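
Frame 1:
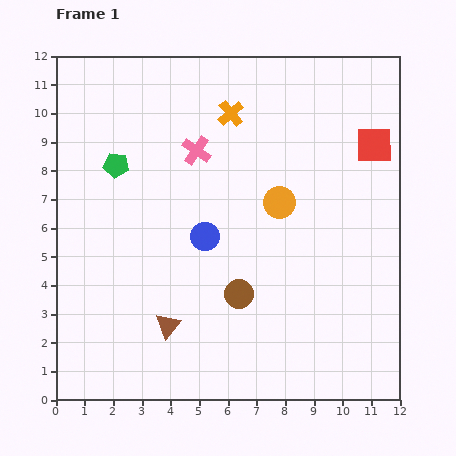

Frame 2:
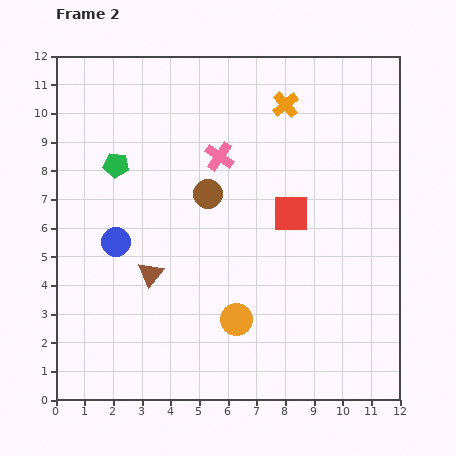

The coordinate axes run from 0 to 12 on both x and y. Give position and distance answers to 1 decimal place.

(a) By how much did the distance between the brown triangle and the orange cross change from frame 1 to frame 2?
-0.2

Distance in frame 1: 7.7. Distance in frame 2: 7.5.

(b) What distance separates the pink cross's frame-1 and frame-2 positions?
0.8

The pink cross moved from (4.9, 8.7) to (5.7, 8.5), a distance of √(0.8² + 0.2²) ≈ 0.8.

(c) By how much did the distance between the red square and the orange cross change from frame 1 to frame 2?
-1.3

Distance in frame 1: 5.1. Distance in frame 2: 3.8.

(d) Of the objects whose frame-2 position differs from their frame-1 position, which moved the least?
the pink cross

(moved 0.8)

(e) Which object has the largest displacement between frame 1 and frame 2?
the orange circle

(moved 4.4; next 3.8)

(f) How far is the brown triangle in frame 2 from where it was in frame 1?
1.9

The brown triangle moved from (3.9, 2.6) to (3.3, 4.4), a distance of √(0.6² + 1.8²) ≈ 1.9.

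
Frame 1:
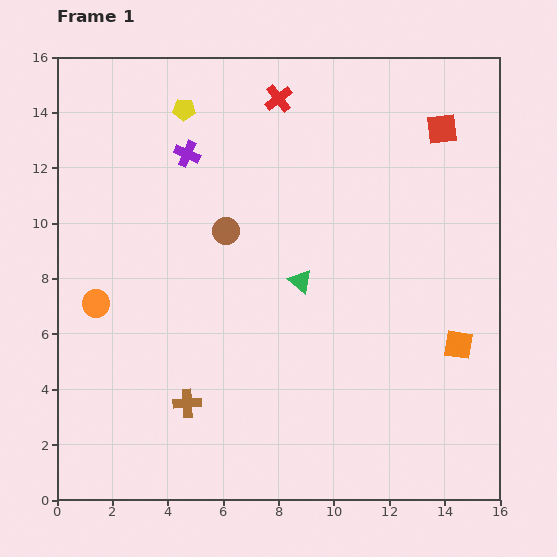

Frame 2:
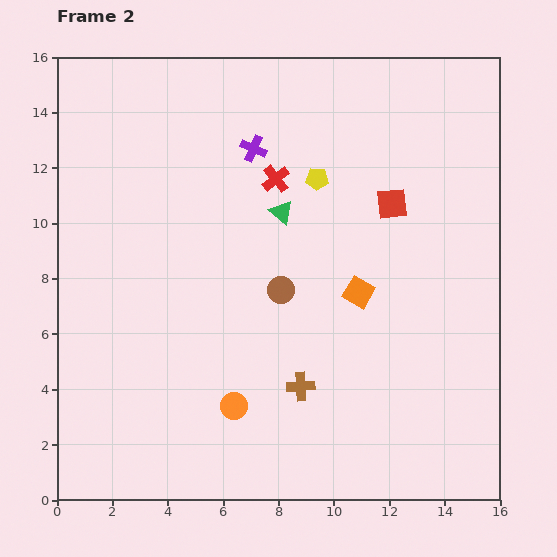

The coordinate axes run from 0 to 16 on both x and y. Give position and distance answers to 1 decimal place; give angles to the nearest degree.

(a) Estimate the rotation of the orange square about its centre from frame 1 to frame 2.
22° clockwise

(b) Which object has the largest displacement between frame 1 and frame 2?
the orange circle

(moved 6.2; next 5.4)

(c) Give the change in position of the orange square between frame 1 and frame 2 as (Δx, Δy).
(-3.6, 1.9)

The orange square was at (14.5, 5.6) in frame 1 and (10.9, 7.5) in frame 2.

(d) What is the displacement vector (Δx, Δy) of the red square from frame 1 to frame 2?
(-1.8, -2.7)

The red square was at (13.9, 13.4) in frame 1 and (12.1, 10.7) in frame 2.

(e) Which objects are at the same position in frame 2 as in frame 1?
none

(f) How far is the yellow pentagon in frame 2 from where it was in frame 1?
5.4

The yellow pentagon moved from (4.6, 14.1) to (9.4, 11.6), a distance of √(4.8² + 2.5²) ≈ 5.4.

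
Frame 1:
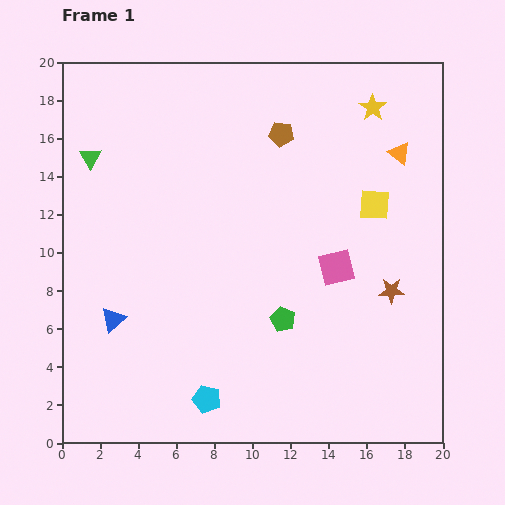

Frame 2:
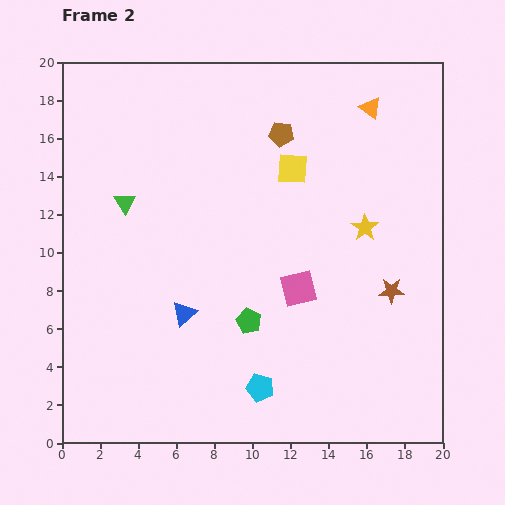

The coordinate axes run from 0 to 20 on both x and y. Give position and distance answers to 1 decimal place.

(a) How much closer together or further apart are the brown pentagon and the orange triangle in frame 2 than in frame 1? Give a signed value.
-1.4

Distance in frame 1: 6.3. Distance in frame 2: 4.9.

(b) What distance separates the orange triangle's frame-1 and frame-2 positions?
2.8

The orange triangle moved from (17.7, 15.2) to (16.2, 17.6), a distance of √(1.5² + 2.4²) ≈ 2.8.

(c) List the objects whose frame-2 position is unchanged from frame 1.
the brown star, the brown pentagon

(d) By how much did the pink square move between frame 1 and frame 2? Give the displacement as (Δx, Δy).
(-2.0, -1.1)

The pink square was at (14.4, 9.2) in frame 1 and (12.4, 8.1) in frame 2.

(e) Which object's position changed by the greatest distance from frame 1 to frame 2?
the yellow star

(moved 6.3; next 4.7)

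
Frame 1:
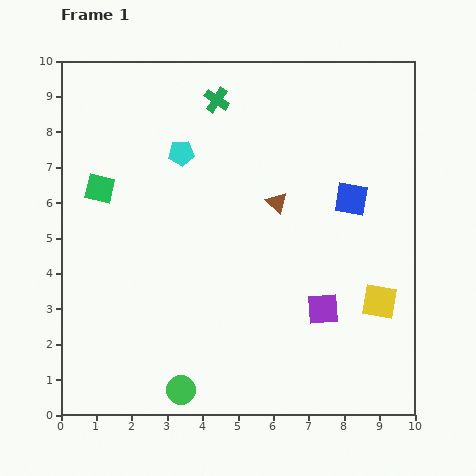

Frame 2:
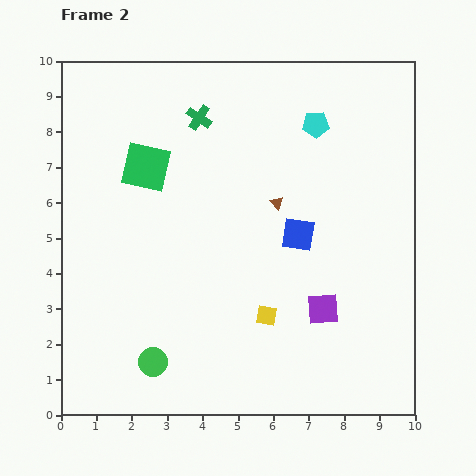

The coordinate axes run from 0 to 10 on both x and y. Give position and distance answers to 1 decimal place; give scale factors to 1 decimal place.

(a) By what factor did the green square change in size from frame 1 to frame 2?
1.7×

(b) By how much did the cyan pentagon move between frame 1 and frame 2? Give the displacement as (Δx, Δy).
(3.8, 0.8)

The cyan pentagon was at (3.4, 7.4) in frame 1 and (7.2, 8.2) in frame 2.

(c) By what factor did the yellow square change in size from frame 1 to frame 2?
0.6×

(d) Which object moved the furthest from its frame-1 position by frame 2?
the cyan pentagon

(moved 3.9; next 3.2)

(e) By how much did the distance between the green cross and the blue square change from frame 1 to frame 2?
-0.4

Distance in frame 1: 4.7. Distance in frame 2: 4.3.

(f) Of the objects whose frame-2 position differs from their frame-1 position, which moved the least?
the green cross

(moved 0.7)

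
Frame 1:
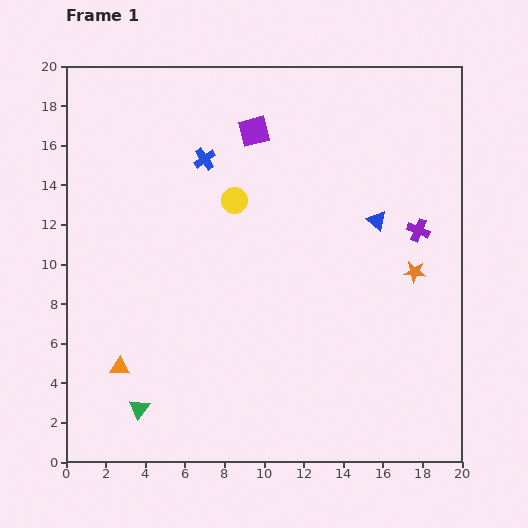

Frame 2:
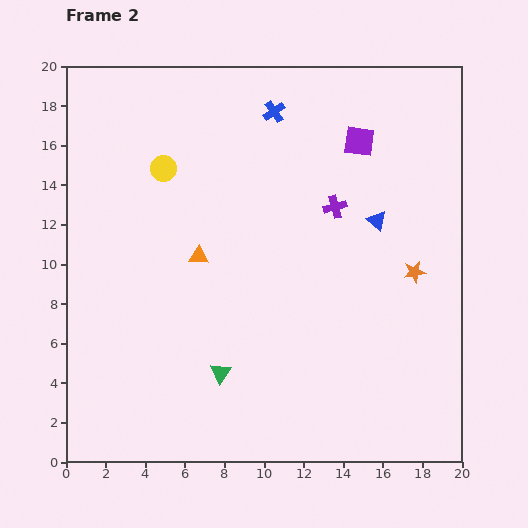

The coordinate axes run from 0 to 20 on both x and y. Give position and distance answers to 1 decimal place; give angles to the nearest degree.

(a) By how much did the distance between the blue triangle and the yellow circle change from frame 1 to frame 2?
+3.8

Distance in frame 1: 7.3. Distance in frame 2: 11.1.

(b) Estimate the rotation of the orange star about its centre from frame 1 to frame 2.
16° counter-clockwise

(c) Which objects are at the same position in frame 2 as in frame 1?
the blue triangle, the orange star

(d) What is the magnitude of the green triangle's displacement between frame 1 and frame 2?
4.5

The green triangle moved from (3.7, 2.7) to (7.8, 4.5), a distance of √(4.1² + 1.8²) ≈ 4.5.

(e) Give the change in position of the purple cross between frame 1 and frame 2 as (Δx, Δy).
(-4.2, 1.2)

The purple cross was at (17.8, 11.7) in frame 1 and (13.6, 12.9) in frame 2.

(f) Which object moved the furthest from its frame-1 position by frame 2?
the orange triangle

(moved 6.9; next 5.3)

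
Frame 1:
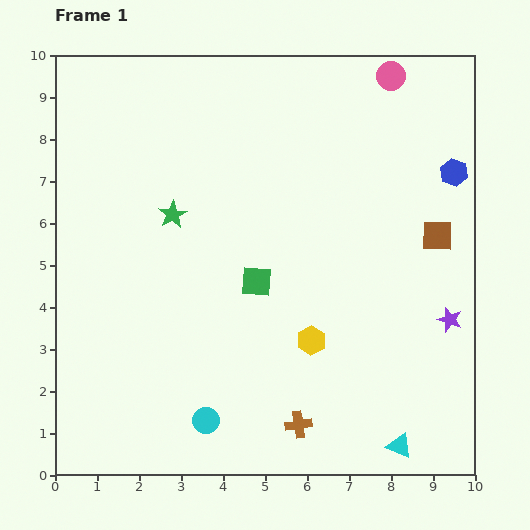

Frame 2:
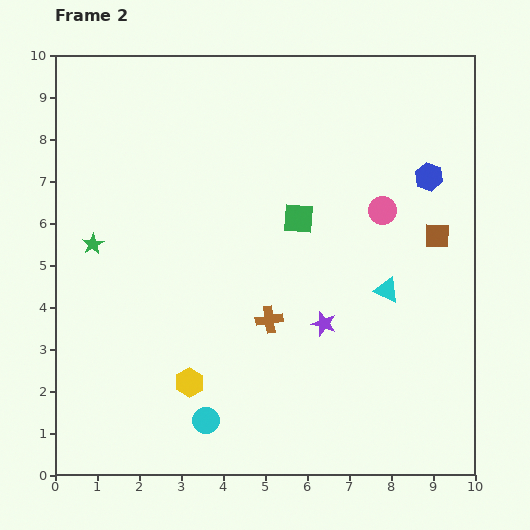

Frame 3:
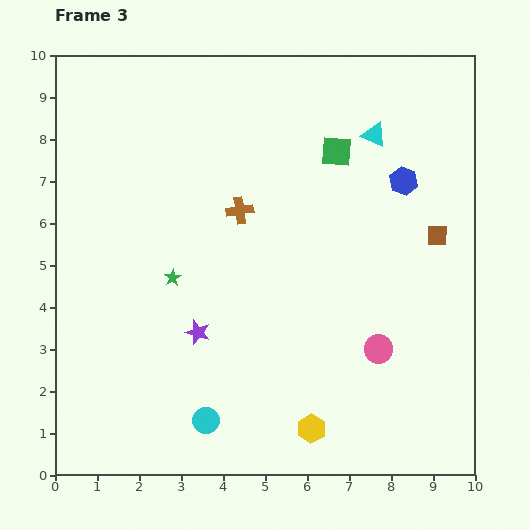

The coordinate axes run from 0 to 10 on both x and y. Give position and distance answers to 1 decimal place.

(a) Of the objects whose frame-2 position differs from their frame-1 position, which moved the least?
the blue hexagon

(moved 0.6)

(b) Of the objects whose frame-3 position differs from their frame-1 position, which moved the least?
the blue hexagon

(moved 1.2)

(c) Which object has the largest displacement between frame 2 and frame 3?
the cyan triangle

(moved 3.7; next 3.3)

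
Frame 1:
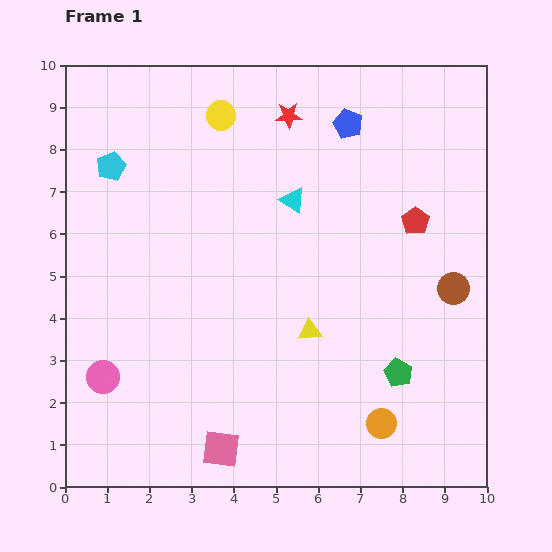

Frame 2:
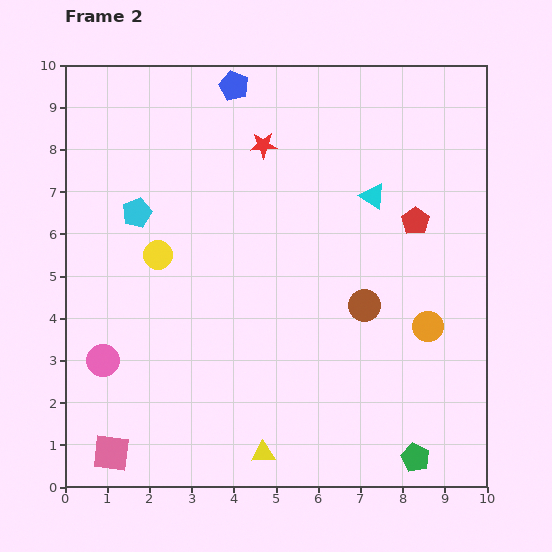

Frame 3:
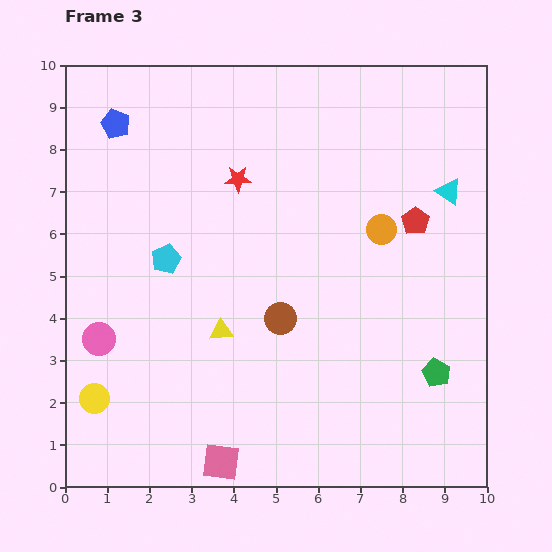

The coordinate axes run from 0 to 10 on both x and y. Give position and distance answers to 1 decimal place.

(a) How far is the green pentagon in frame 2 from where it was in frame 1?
2.0

The green pentagon moved from (7.9, 2.7) to (8.3, 0.7), a distance of √(0.4² + 2.0²) ≈ 2.0.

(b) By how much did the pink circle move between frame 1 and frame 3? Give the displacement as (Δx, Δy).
(-0.1, 0.9)

The pink circle was at (0.9, 2.6) in frame 1 and (0.8, 3.5) in frame 3.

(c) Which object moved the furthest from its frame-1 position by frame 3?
the yellow circle

(moved 7.3; next 5.5)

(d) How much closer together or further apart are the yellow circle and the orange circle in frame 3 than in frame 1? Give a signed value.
-0.3

Distance in frame 1: 8.2. Distance in frame 3: 7.9.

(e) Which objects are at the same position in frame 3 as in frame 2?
the red pentagon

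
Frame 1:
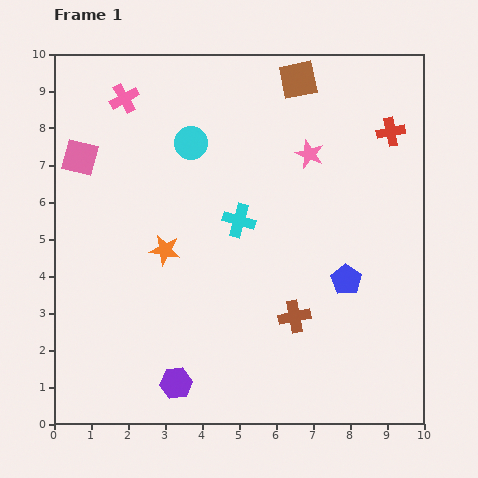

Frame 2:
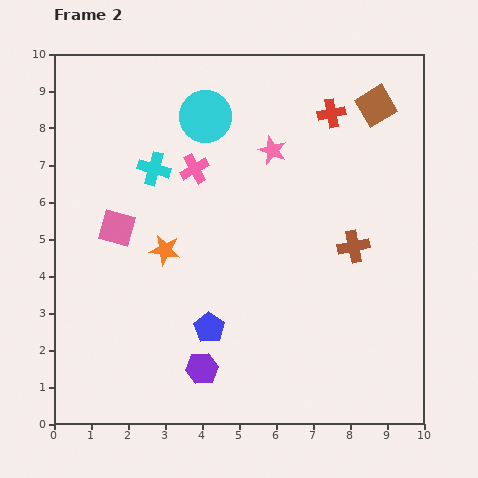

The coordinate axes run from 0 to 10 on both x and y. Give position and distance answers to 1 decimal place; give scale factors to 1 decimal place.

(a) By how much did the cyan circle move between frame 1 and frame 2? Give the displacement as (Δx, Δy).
(0.4, 0.7)

The cyan circle was at (3.7, 7.6) in frame 1 and (4.1, 8.3) in frame 2.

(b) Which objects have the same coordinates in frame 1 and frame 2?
the orange star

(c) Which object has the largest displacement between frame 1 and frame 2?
the blue pentagon

(moved 3.9; next 2.7)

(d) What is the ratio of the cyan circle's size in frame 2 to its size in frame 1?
1.6×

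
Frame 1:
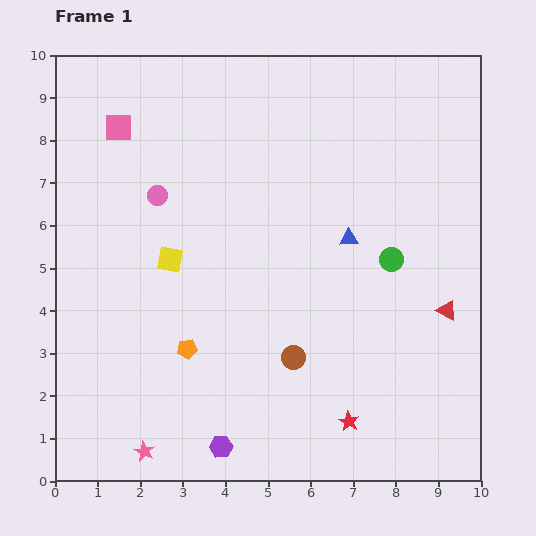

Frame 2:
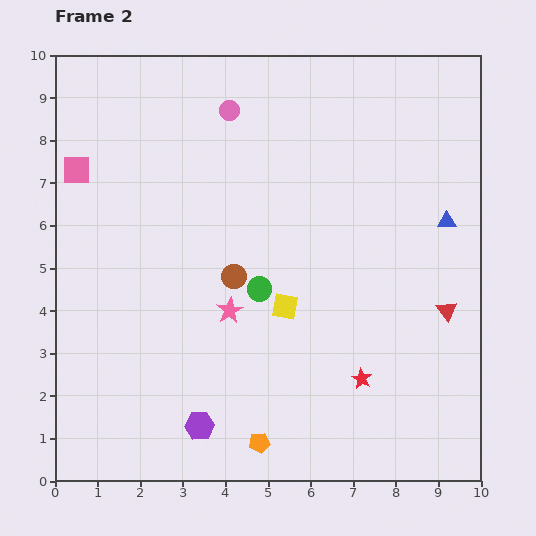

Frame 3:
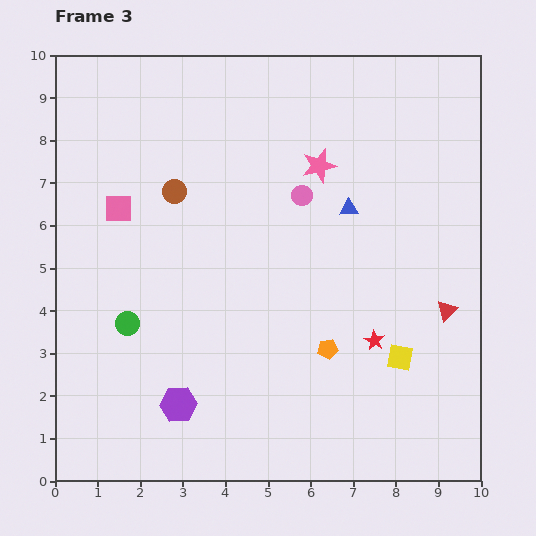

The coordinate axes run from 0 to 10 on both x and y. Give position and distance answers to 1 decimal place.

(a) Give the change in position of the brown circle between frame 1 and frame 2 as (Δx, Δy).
(-1.4, 1.9)

The brown circle was at (5.6, 2.9) in frame 1 and (4.2, 4.8) in frame 2.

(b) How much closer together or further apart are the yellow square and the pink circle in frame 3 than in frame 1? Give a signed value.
+2.9

Distance in frame 1: 1.5. Distance in frame 3: 4.4.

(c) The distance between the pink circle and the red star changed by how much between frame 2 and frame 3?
-3.2

Distance in frame 2: 7.0. Distance in frame 3: 3.8.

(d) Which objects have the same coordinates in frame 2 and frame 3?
the red triangle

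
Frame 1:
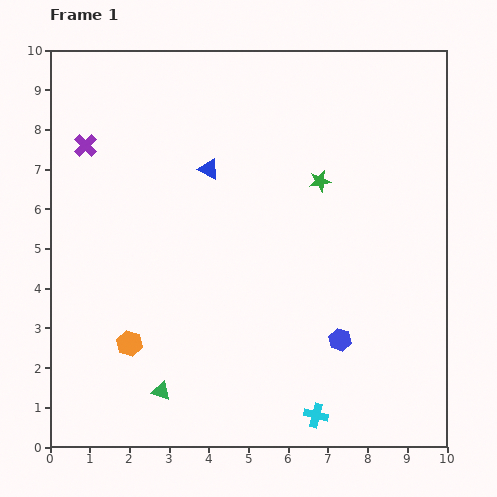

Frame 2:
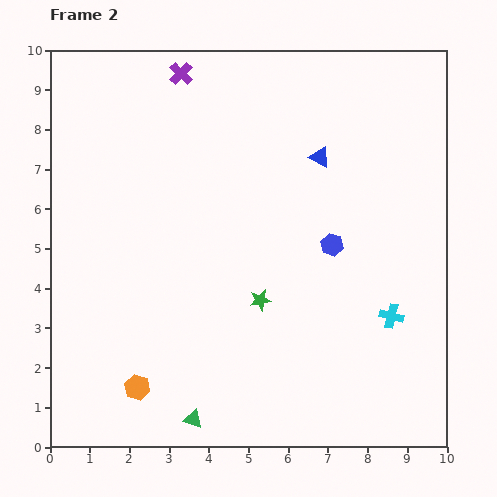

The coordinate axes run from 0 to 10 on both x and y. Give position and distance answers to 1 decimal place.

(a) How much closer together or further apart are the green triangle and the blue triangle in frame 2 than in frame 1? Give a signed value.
+1.6

Distance in frame 1: 5.7. Distance in frame 2: 7.3.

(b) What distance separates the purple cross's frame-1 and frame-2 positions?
3.0

The purple cross moved from (0.9, 7.6) to (3.3, 9.4), a distance of √(2.4² + 1.8²) ≈ 3.0.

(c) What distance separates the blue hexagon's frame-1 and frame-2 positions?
2.4

The blue hexagon moved from (7.3, 2.7) to (7.1, 5.1), a distance of √(0.2² + 2.4²) ≈ 2.4.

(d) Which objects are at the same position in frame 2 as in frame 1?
none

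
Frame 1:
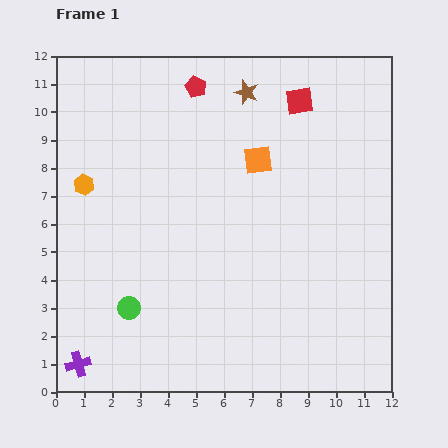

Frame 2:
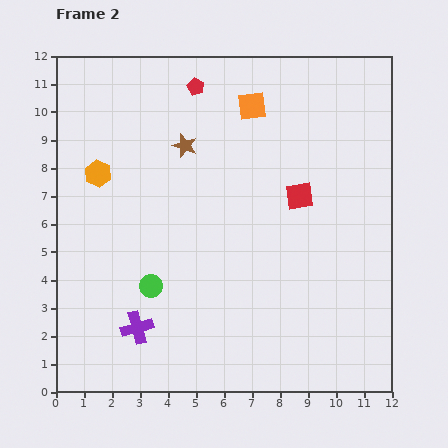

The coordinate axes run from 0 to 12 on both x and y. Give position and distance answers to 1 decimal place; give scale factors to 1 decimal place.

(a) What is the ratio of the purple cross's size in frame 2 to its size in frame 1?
1.3×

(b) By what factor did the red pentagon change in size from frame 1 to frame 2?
0.8×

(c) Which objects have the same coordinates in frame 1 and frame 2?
the red pentagon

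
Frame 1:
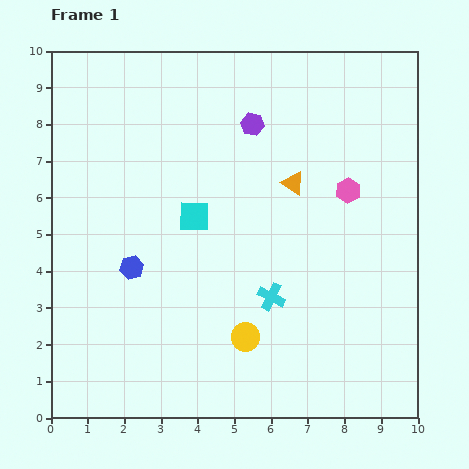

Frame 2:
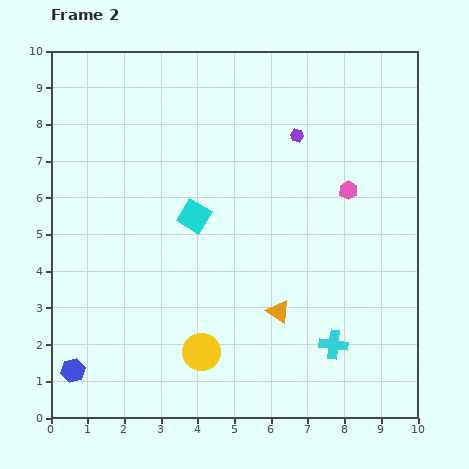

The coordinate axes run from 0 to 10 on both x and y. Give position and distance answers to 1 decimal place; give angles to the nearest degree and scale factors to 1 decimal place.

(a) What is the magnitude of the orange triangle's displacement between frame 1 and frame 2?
3.5

The orange triangle moved from (6.6, 6.4) to (6.2, 2.9), a distance of √(0.4² + 3.5²) ≈ 3.5.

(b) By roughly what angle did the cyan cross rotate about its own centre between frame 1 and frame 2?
19° counter-clockwise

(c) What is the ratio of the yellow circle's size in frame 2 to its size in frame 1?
1.3×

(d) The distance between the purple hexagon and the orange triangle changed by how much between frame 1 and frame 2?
+2.9

Distance in frame 1: 1.9. Distance in frame 2: 4.8.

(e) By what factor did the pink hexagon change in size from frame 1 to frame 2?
0.7×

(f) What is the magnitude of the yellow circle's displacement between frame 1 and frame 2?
1.3

The yellow circle moved from (5.3, 2.2) to (4.1, 1.8), a distance of √(1.2² + 0.4²) ≈ 1.3.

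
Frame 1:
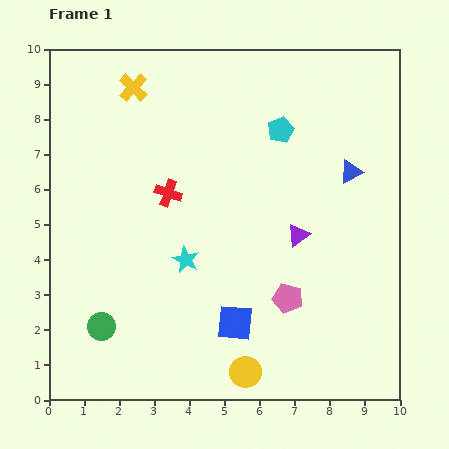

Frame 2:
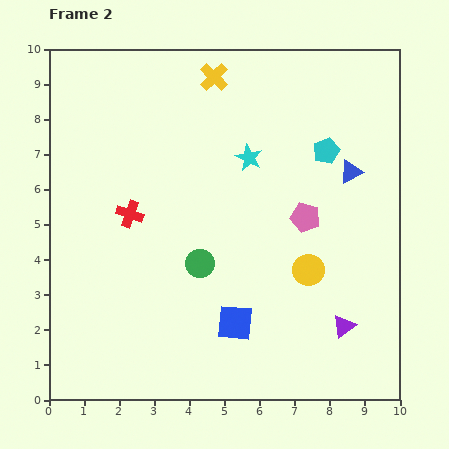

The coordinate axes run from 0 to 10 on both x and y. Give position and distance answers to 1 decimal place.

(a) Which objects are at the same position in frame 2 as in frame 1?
the blue triangle, the blue square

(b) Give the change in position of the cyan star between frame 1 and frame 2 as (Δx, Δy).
(1.8, 2.9)

The cyan star was at (3.9, 4.0) in frame 1 and (5.7, 6.9) in frame 2.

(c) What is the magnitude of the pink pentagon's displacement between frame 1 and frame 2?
2.4

The pink pentagon moved from (6.8, 2.9) to (7.3, 5.2), a distance of √(0.5² + 2.3²) ≈ 2.4.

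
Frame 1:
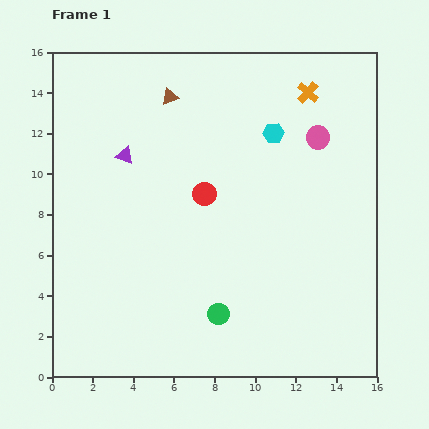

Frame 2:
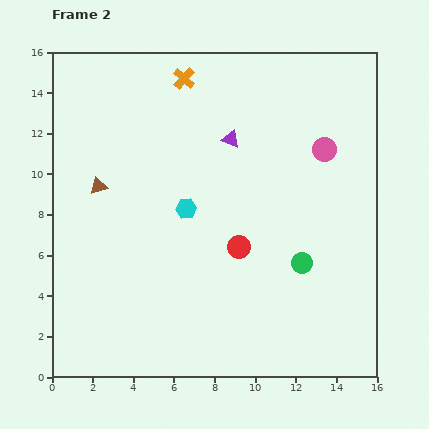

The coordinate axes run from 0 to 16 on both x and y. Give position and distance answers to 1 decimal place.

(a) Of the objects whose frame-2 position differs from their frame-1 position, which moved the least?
the pink circle

(moved 0.7)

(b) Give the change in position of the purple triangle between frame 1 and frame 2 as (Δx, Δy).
(5.2, 0.8)

The purple triangle was at (3.6, 10.9) in frame 1 and (8.8, 11.7) in frame 2.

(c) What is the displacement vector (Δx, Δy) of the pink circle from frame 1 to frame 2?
(0.3, -0.6)

The pink circle was at (13.1, 11.8) in frame 1 and (13.4, 11.2) in frame 2.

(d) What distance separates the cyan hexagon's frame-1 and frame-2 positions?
5.7

The cyan hexagon moved from (10.9, 12.0) to (6.6, 8.3), a distance of √(4.3² + 3.7²) ≈ 5.7.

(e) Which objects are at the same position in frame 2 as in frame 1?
none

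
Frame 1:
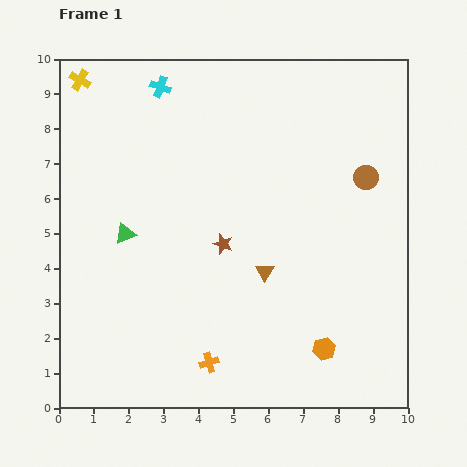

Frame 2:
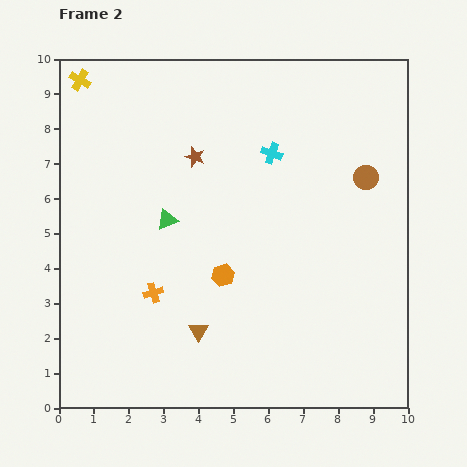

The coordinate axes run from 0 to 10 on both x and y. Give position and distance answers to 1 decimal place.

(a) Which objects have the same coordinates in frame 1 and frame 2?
the brown circle, the yellow cross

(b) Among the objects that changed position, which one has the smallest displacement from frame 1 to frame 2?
the green triangle

(moved 1.3)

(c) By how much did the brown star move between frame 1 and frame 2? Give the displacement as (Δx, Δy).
(-0.8, 2.5)

The brown star was at (4.7, 4.7) in frame 1 and (3.9, 7.2) in frame 2.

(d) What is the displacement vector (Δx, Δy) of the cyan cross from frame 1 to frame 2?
(3.2, -1.9)

The cyan cross was at (2.9, 9.2) in frame 1 and (6.1, 7.3) in frame 2.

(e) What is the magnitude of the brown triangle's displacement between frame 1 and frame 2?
2.5

The brown triangle moved from (5.9, 3.9) to (4.0, 2.2), a distance of √(1.9² + 1.7²) ≈ 2.5.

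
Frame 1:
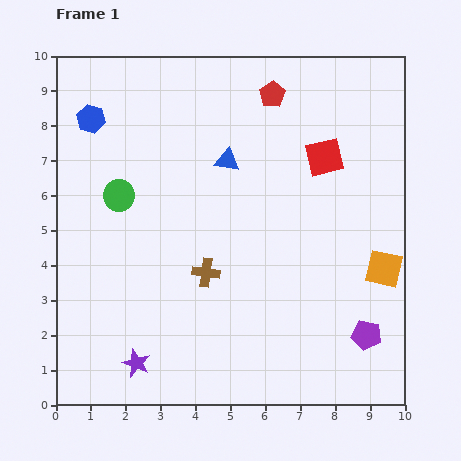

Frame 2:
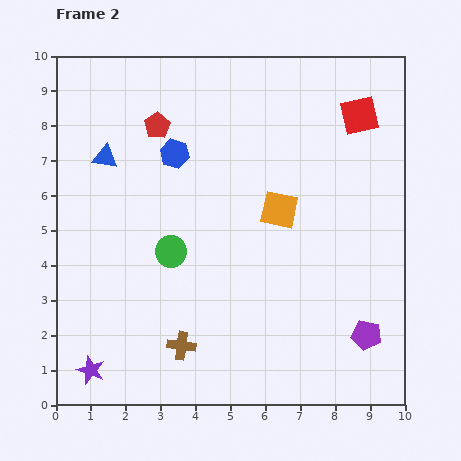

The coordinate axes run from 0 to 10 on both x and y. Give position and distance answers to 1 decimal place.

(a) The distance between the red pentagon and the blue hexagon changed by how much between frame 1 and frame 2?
-4.3

Distance in frame 1: 5.2. Distance in frame 2: 0.9.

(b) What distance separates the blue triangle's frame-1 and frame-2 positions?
3.5

The blue triangle moved from (4.9, 7.0) to (1.4, 7.1), a distance of √(3.5² + 0.1²) ≈ 3.5.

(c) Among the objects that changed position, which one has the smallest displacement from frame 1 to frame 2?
the purple star

(moved 1.3)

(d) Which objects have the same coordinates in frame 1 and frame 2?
the purple pentagon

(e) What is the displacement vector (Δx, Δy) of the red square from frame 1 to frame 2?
(1.0, 1.2)

The red square was at (7.7, 7.1) in frame 1 and (8.7, 8.3) in frame 2.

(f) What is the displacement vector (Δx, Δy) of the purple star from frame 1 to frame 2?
(-1.3, -0.2)

The purple star was at (2.3, 1.2) in frame 1 and (1.0, 1.0) in frame 2.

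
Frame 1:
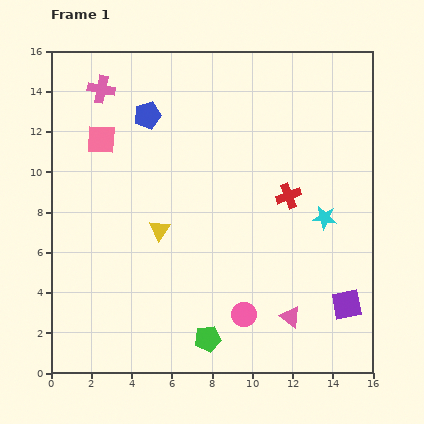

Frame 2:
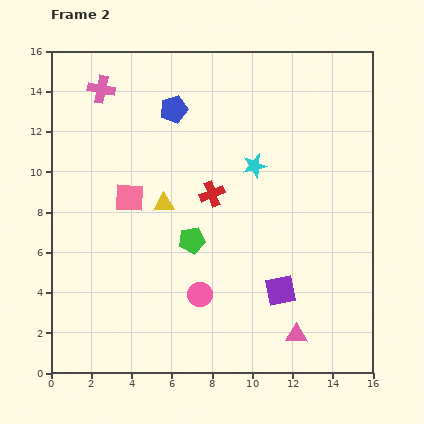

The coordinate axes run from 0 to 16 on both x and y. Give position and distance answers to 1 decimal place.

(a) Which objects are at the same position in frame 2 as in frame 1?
the pink cross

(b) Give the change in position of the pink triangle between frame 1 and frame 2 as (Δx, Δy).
(0.3, -0.9)

The pink triangle was at (11.9, 2.8) in frame 1 and (12.2, 1.9) in frame 2.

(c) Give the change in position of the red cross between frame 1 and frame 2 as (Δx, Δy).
(-3.8, 0.1)

The red cross was at (11.8, 8.8) in frame 1 and (8.0, 8.9) in frame 2.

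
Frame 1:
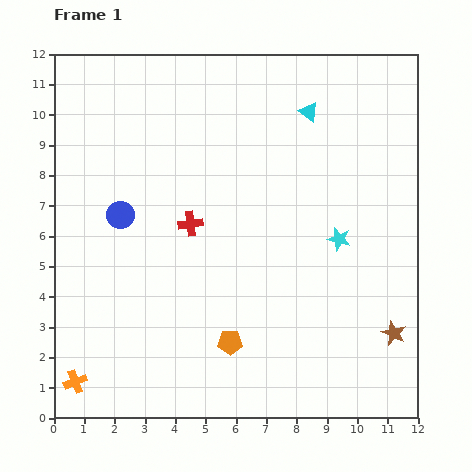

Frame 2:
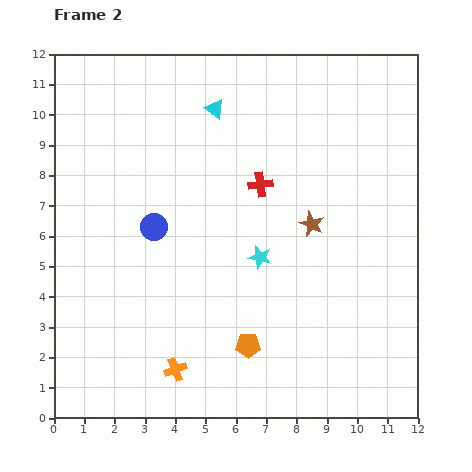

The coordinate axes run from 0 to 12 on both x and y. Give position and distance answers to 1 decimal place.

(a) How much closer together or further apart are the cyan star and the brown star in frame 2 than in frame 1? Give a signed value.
-1.6

Distance in frame 1: 3.6. Distance in frame 2: 2.0.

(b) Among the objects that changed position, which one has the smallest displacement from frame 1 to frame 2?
the orange pentagon

(moved 0.6)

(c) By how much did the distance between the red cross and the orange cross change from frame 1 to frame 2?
+0.3

Distance in frame 1: 6.4. Distance in frame 2: 6.7.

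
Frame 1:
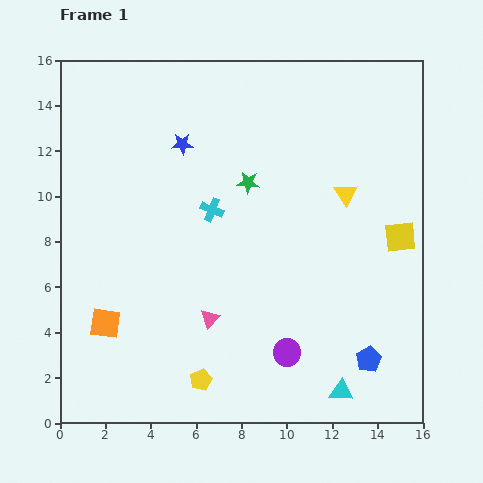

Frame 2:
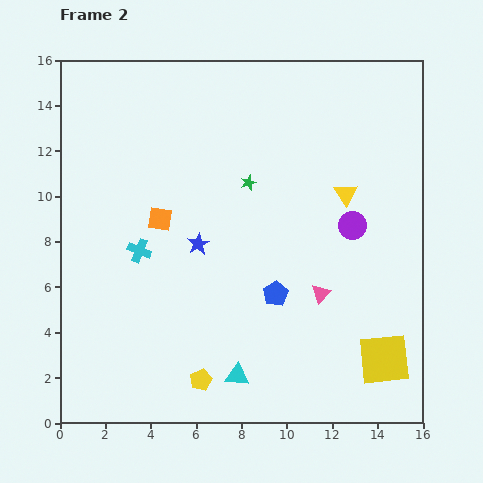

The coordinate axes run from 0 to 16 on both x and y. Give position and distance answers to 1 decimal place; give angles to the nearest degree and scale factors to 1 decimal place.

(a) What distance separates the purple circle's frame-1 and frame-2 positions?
6.3

The purple circle moved from (10.0, 3.1) to (12.9, 8.7), a distance of √(2.9² + 5.6²) ≈ 6.3.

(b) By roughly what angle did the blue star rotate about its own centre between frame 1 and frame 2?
26° counter-clockwise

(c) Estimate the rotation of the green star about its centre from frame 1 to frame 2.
26° counter-clockwise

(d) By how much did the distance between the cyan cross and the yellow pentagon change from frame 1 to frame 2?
-1.2

Distance in frame 1: 7.5. Distance in frame 2: 6.3.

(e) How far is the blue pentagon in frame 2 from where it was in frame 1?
5.0

The blue pentagon moved from (13.6, 2.8) to (9.5, 5.7), a distance of √(4.1² + 2.9²) ≈ 5.0.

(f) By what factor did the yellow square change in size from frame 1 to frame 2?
1.6×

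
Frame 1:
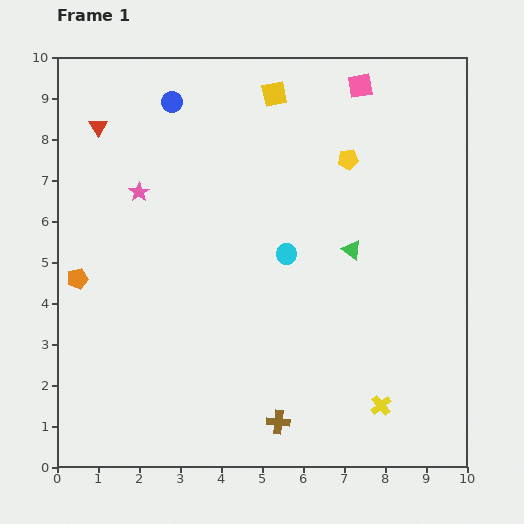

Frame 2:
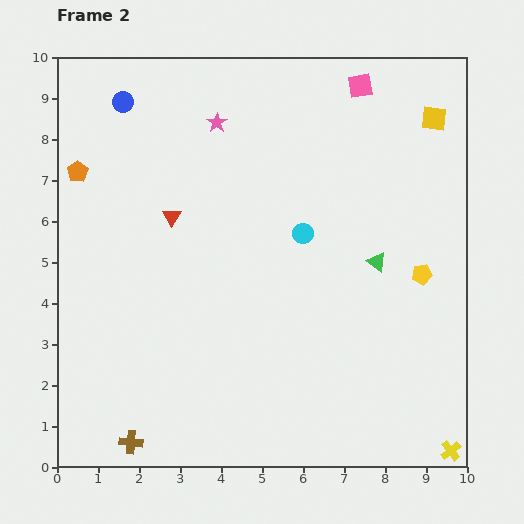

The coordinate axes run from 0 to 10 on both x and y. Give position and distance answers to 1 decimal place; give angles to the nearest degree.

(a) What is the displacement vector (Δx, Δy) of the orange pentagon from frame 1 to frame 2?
(0.0, 2.6)

The orange pentagon was at (0.5, 4.6) in frame 1 and (0.5, 7.2) in frame 2.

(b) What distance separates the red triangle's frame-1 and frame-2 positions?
2.8

The red triangle moved from (1.0, 8.3) to (2.8, 6.1), a distance of √(1.8² + 2.2²) ≈ 2.8.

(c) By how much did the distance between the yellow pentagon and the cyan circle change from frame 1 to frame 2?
+0.4

Distance in frame 1: 2.7. Distance in frame 2: 3.1.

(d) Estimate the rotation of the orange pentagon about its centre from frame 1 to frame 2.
19° counter-clockwise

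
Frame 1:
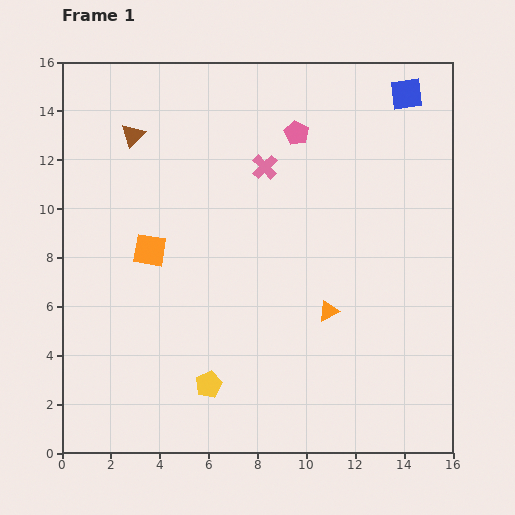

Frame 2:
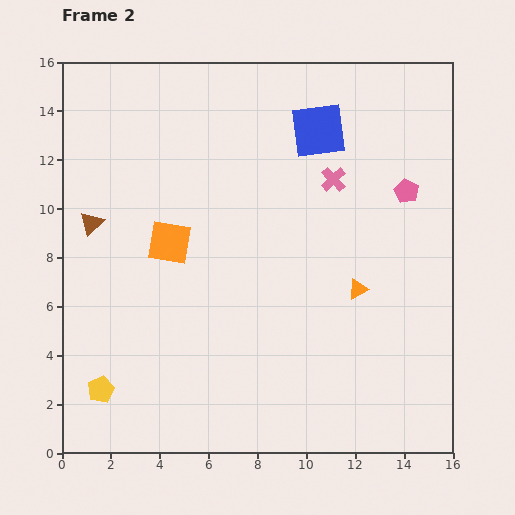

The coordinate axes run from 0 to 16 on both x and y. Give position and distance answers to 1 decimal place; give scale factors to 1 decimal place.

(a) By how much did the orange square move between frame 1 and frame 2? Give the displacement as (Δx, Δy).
(0.8, 0.3)

The orange square was at (3.6, 8.3) in frame 1 and (4.4, 8.6) in frame 2.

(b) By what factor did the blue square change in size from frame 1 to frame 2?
1.7×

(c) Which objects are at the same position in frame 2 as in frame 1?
none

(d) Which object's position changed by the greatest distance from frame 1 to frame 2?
the pink pentagon

(moved 5.1; next 4.4)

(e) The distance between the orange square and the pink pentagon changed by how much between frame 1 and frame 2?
+2.2

Distance in frame 1: 7.7. Distance in frame 2: 9.9.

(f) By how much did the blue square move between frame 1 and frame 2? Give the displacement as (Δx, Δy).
(-3.6, -1.5)

The blue square was at (14.1, 14.7) in frame 1 and (10.5, 13.2) in frame 2.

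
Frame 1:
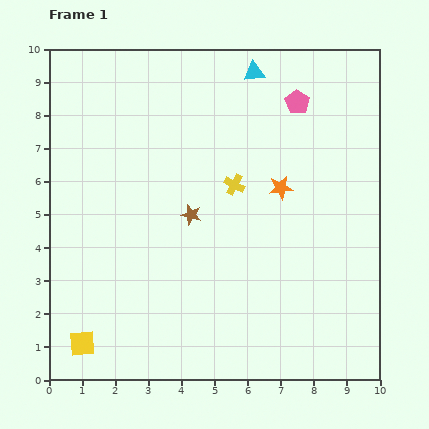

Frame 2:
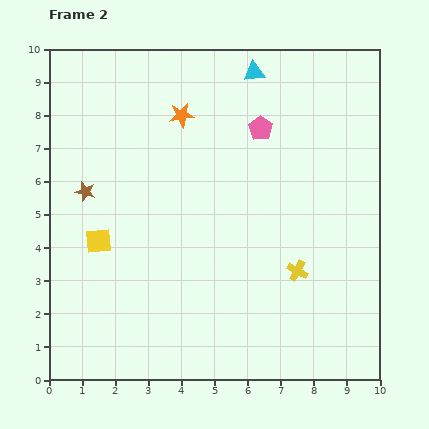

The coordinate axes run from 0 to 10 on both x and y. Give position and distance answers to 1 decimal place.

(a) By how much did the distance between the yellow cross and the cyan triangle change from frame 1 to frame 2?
+2.6

Distance in frame 1: 3.5. Distance in frame 2: 6.1.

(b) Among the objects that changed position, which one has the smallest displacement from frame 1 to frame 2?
the pink pentagon

(moved 1.4)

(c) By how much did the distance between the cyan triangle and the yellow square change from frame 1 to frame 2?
-2.8

Distance in frame 1: 9.7. Distance in frame 2: 6.9.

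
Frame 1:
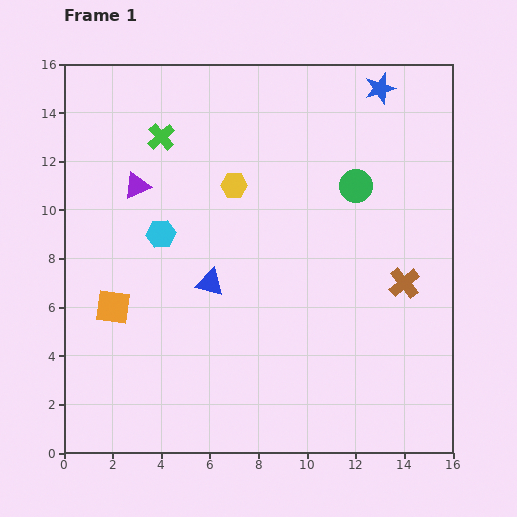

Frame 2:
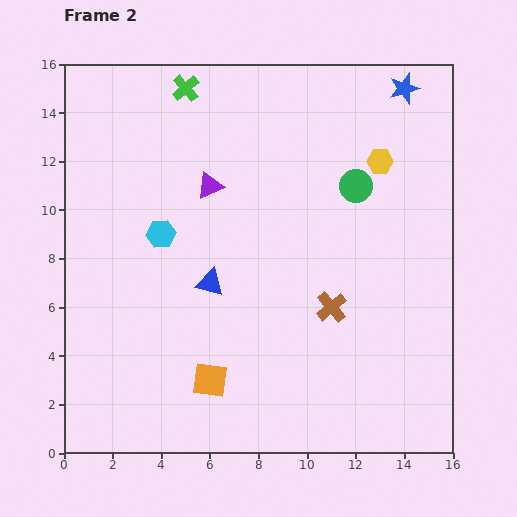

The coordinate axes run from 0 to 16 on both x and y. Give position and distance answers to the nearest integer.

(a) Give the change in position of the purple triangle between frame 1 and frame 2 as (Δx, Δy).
(3, 0)

The purple triangle was at (3, 11) in frame 1 and (6, 11) in frame 2.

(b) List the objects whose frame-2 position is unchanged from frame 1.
the green circle, the cyan hexagon, the blue triangle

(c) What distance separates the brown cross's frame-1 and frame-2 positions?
3

The brown cross moved from (14, 7) to (11, 6), a distance of √(3² + 1²) ≈ 3.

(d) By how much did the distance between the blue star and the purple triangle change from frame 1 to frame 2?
-2

Distance in frame 1: 11. Distance in frame 2: 9.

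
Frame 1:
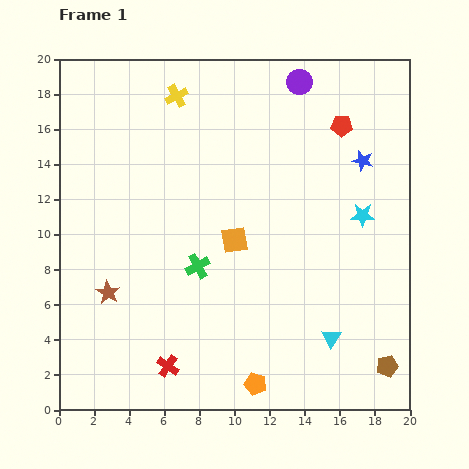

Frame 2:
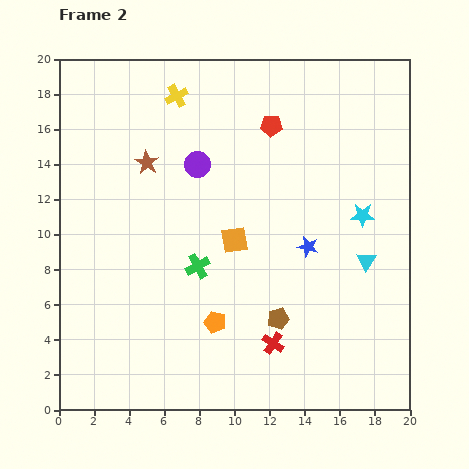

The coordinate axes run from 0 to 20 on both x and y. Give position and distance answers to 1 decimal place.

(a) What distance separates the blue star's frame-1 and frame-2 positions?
5.8

The blue star moved from (17.3, 14.2) to (14.2, 9.3), a distance of √(3.1² + 4.9²) ≈ 5.8.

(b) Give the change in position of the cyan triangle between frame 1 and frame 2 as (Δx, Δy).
(2.0, 4.4)

The cyan triangle was at (15.5, 4.1) in frame 1 and (17.5, 8.5) in frame 2.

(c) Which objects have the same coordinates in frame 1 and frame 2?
the cyan star, the green cross, the orange square, the yellow cross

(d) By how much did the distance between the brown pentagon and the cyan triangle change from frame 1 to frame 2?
+2.4

Distance in frame 1: 3.6. Distance in frame 2: 6.0.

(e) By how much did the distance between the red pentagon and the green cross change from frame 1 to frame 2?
-2.5

Distance in frame 1: 11.5. Distance in frame 2: 9.0.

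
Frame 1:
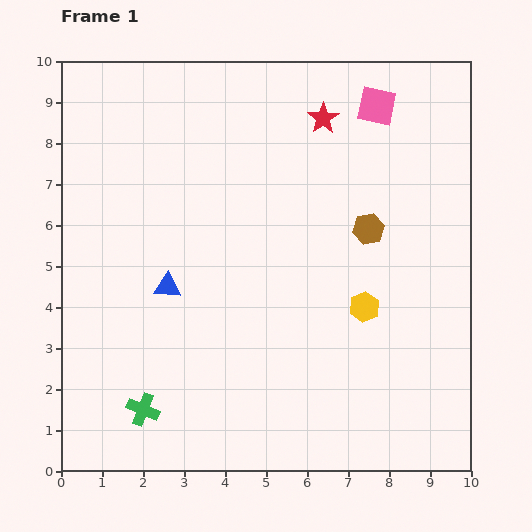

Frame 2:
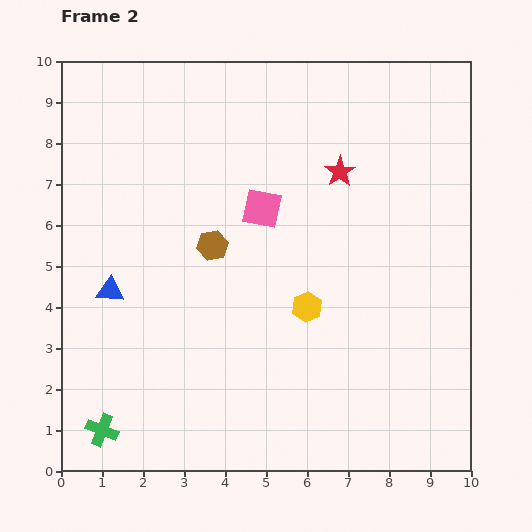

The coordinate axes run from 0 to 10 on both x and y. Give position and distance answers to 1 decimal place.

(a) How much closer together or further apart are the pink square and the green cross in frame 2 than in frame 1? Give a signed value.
-2.6

Distance in frame 1: 9.3. Distance in frame 2: 6.7.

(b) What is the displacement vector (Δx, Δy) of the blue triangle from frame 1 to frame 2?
(-1.4, -0.1)

The blue triangle was at (2.6, 4.5) in frame 1 and (1.2, 4.4) in frame 2.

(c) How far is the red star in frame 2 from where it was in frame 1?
1.4

The red star moved from (6.4, 8.6) to (6.8, 7.3), a distance of √(0.4² + 1.3²) ≈ 1.4.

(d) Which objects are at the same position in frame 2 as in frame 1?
none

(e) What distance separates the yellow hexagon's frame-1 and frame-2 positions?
1.4

The yellow hexagon moved from (7.4, 4.0) to (6.0, 4.0), a distance of √(1.4² + 0.0²) ≈ 1.4.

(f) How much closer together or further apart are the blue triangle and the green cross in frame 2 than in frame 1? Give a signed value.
+0.3

Distance in frame 1: 3.1. Distance in frame 2: 3.4.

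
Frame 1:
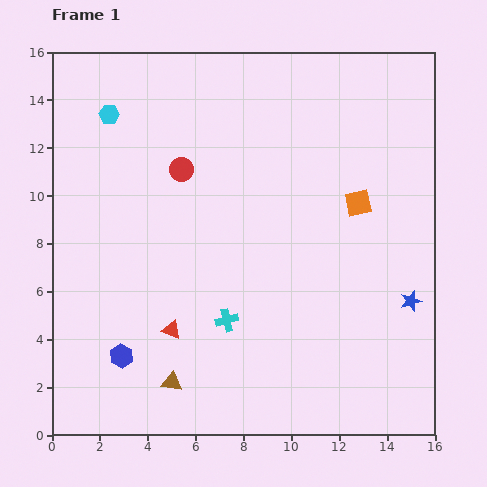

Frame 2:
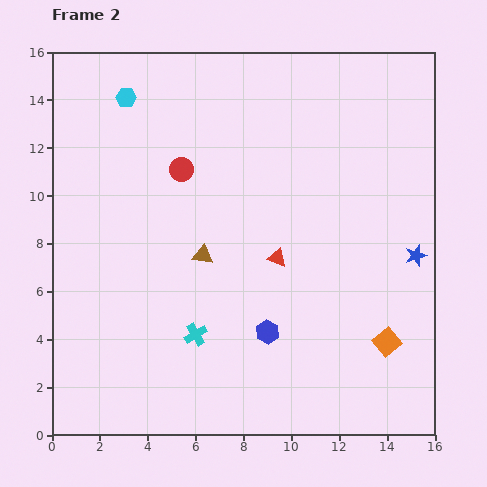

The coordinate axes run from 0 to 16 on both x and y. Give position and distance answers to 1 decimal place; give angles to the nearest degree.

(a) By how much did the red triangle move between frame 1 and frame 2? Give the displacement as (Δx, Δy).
(4.4, 3.0)

The red triangle was at (5.0, 4.4) in frame 1 and (9.4, 7.4) in frame 2.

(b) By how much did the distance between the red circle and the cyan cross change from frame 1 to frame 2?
+0.3

Distance in frame 1: 6.6. Distance in frame 2: 6.9.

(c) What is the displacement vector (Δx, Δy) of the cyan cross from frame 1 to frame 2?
(-1.3, -0.6)

The cyan cross was at (7.3, 4.8) in frame 1 and (6.0, 4.2) in frame 2.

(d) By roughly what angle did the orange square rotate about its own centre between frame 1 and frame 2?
27° counter-clockwise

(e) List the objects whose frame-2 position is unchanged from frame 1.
the red circle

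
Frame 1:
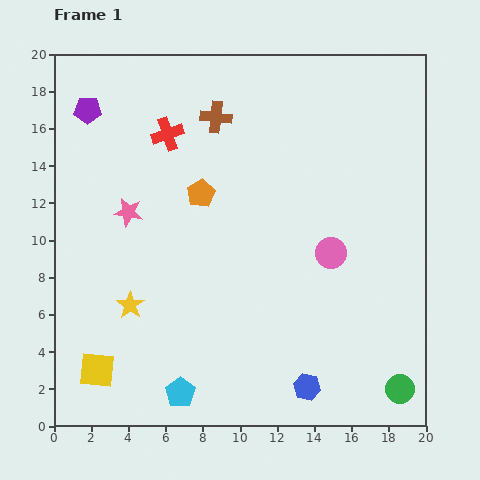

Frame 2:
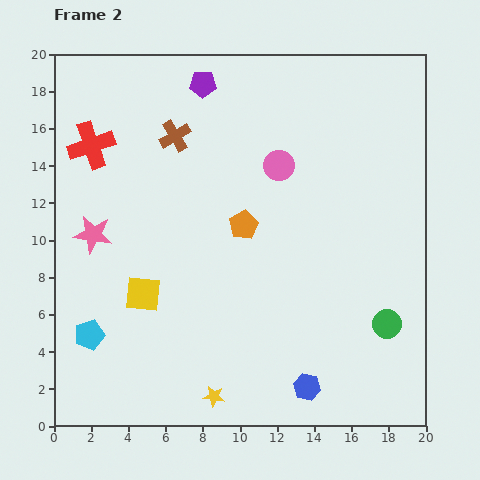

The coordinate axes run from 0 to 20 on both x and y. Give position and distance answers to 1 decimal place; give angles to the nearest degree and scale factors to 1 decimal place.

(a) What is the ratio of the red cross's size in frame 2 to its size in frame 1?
1.4×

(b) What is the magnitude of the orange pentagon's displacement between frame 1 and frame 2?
2.9

The orange pentagon moved from (7.9, 12.5) to (10.2, 10.8), a distance of √(2.3² + 1.7²) ≈ 2.9.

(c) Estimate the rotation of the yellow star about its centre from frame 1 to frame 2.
28° counter-clockwise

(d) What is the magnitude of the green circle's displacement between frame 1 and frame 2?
3.6

The green circle moved from (18.6, 2.0) to (17.9, 5.5), a distance of √(0.7² + 3.5²) ≈ 3.6.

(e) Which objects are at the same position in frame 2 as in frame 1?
the blue hexagon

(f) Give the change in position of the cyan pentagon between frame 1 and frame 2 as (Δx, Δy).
(-4.9, 3.1)

The cyan pentagon was at (6.8, 1.8) in frame 1 and (1.9, 4.9) in frame 2.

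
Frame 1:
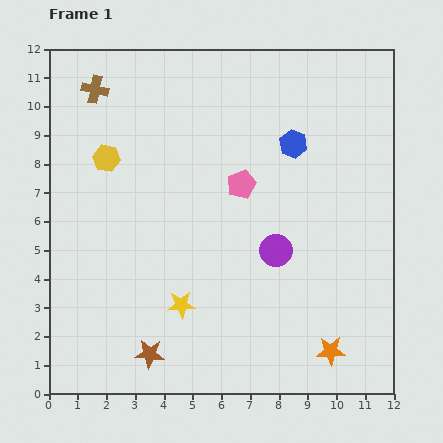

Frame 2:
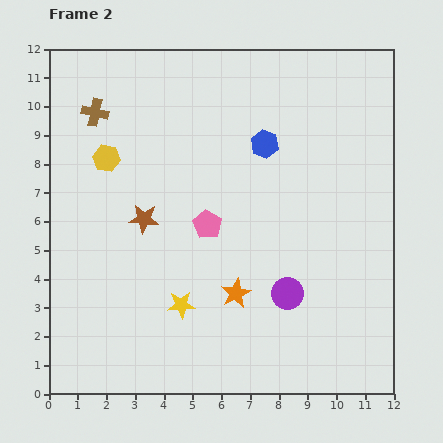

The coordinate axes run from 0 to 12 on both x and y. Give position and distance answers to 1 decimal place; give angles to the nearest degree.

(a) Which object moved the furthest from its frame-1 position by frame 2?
the brown star

(moved 4.7; next 3.9)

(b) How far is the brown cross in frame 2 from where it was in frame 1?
0.8

The brown cross moved from (1.6, 10.6) to (1.6, 9.8), a distance of √(0.0² + 0.8²) ≈ 0.8.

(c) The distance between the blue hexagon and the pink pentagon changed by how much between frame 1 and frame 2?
+1.1

Distance in frame 1: 2.3. Distance in frame 2: 3.4.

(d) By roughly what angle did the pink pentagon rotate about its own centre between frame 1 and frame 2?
18° counter-clockwise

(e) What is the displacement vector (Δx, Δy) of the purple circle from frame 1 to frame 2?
(0.4, -1.5)

The purple circle was at (7.9, 5.0) in frame 1 and (8.3, 3.5) in frame 2.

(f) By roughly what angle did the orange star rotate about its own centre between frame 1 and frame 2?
26° counter-clockwise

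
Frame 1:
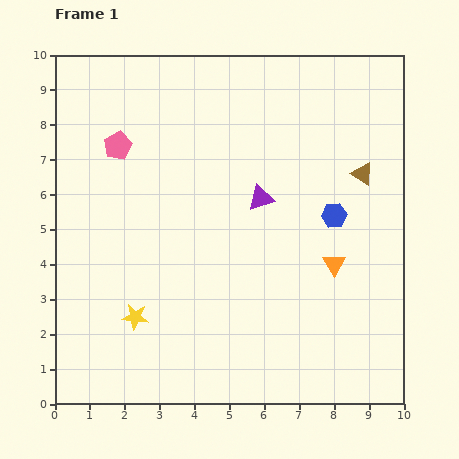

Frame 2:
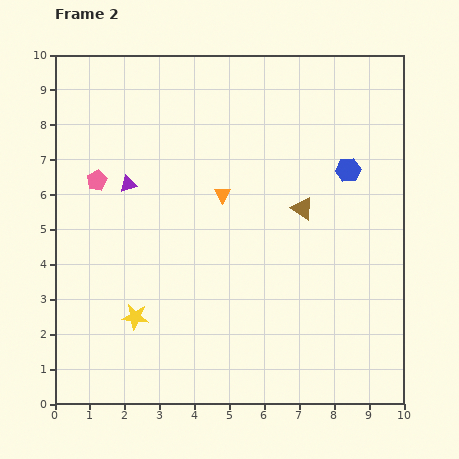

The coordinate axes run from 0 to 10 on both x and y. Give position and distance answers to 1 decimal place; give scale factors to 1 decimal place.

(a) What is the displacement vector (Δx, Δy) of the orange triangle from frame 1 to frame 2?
(-3.2, 2.0)

The orange triangle was at (8.0, 4.0) in frame 1 and (4.8, 6.0) in frame 2.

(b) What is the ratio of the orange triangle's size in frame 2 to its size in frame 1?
0.7×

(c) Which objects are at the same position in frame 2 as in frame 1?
the yellow star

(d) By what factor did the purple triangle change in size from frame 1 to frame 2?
0.6×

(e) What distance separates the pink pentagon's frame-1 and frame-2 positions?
1.2

The pink pentagon moved from (1.8, 7.4) to (1.2, 6.4), a distance of √(0.6² + 1.0²) ≈ 1.2.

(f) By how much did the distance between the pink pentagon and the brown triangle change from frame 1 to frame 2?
-1.0

Distance in frame 1: 7.0. Distance in frame 2: 6.0.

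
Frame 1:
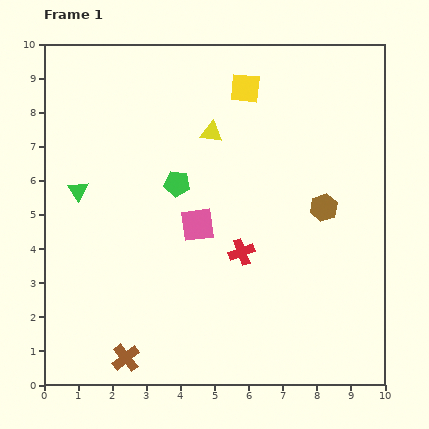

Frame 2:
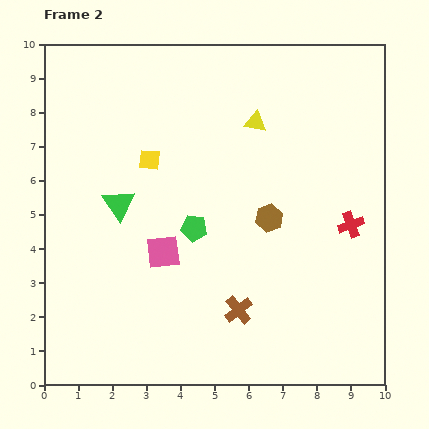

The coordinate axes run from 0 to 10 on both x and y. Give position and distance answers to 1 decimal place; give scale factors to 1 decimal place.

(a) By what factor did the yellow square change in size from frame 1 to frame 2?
0.7×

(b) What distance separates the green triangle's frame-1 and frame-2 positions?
1.3

The green triangle moved from (1.0, 5.7) to (2.2, 5.3), a distance of √(1.2² + 0.4²) ≈ 1.3.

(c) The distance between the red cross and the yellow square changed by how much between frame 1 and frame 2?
+1.4

Distance in frame 1: 4.8. Distance in frame 2: 6.2.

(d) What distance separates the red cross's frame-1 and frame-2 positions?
3.3

The red cross moved from (5.8, 3.9) to (9.0, 4.7), a distance of √(3.2² + 0.8²) ≈ 3.3.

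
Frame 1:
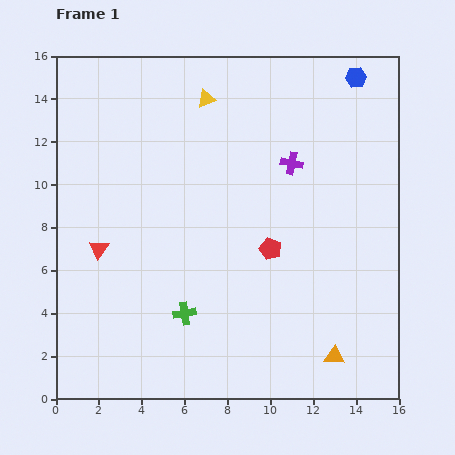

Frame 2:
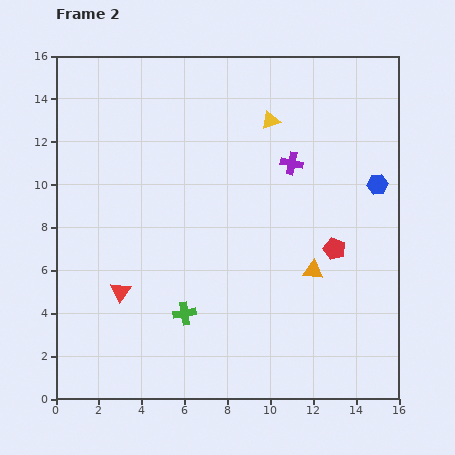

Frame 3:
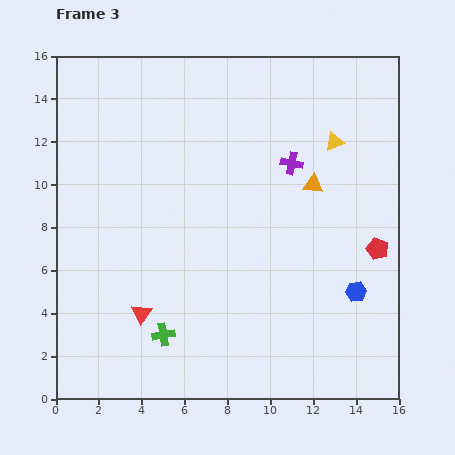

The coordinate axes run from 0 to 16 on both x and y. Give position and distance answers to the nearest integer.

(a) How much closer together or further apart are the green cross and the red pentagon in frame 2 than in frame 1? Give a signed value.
+3

Distance in frame 1: 5. Distance in frame 2: 8.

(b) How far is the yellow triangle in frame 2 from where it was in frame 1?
3

The yellow triangle moved from (7, 14) to (10, 13), a distance of √(3² + 1²) ≈ 3.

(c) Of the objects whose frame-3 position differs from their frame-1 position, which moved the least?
the green cross

(moved 1)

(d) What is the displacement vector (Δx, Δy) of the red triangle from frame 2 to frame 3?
(1, -1)

The red triangle was at (3, 5) in frame 2 and (4, 4) in frame 3.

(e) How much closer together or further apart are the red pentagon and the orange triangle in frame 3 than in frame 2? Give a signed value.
+3

Distance in frame 2: 1. Distance in frame 3: 4.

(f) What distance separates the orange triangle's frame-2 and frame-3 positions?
4

The orange triangle moved from (12, 6) to (12, 10), a distance of √(0² + 4²) ≈ 4.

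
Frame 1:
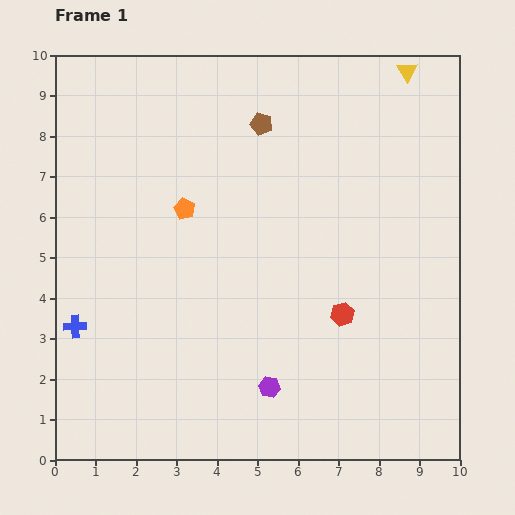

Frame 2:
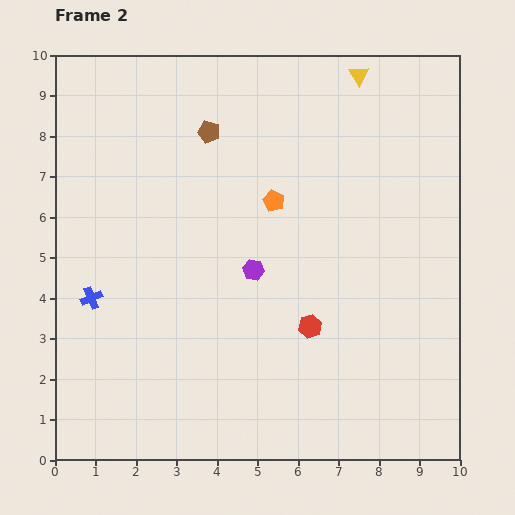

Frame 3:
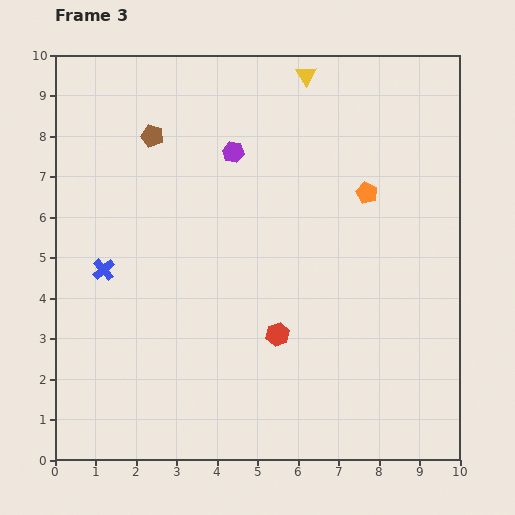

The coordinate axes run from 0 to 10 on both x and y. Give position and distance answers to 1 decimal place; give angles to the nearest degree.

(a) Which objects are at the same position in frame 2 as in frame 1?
none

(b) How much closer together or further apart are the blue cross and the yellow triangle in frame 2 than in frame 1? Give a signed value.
-1.7

Distance in frame 1: 10.3. Distance in frame 2: 8.6.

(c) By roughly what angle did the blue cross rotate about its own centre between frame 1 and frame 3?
38° counter-clockwise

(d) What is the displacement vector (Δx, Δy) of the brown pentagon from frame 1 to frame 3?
(-2.7, -0.3)

The brown pentagon was at (5.1, 8.3) in frame 1 and (2.4, 8.0) in frame 3.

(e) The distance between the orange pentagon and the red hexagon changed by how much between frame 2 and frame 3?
+0.9

Distance in frame 2: 3.2. Distance in frame 3: 4.1.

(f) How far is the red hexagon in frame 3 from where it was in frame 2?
0.8

The red hexagon moved from (6.3, 3.3) to (5.5, 3.1), a distance of √(0.8² + 0.2²) ≈ 0.8.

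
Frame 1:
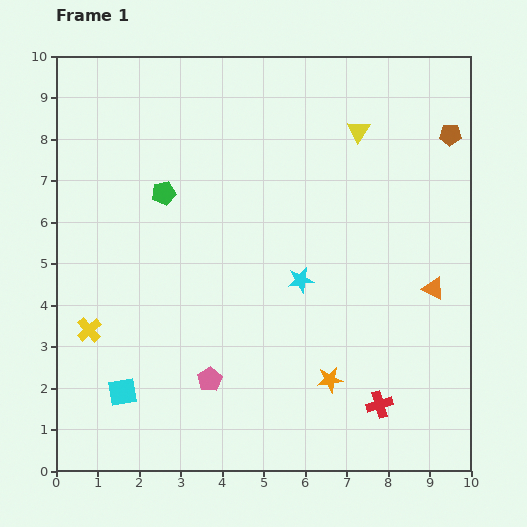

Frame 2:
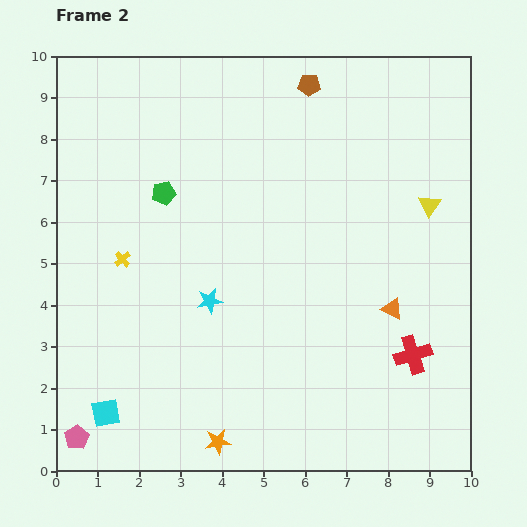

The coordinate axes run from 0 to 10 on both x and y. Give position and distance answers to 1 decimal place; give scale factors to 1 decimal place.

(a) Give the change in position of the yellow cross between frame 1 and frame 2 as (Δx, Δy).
(0.8, 1.7)

The yellow cross was at (0.8, 3.4) in frame 1 and (1.6, 5.1) in frame 2.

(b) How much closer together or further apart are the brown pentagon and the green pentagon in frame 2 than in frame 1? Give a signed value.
-2.6

Distance in frame 1: 7.0. Distance in frame 2: 4.4.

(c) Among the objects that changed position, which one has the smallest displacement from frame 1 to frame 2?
the cyan square

(moved 0.6)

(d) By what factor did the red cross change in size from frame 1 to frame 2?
1.4×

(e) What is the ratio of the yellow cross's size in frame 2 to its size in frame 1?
0.7×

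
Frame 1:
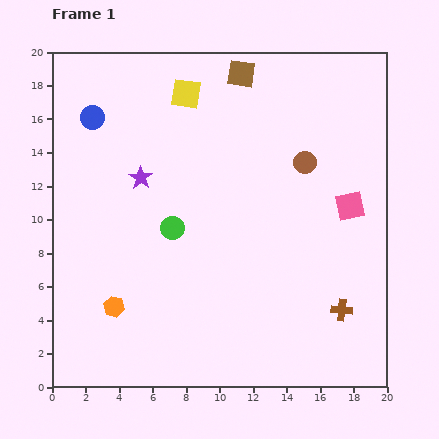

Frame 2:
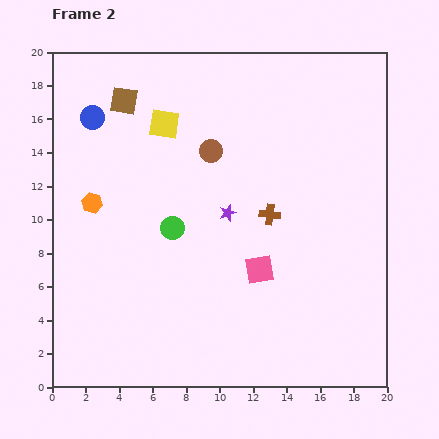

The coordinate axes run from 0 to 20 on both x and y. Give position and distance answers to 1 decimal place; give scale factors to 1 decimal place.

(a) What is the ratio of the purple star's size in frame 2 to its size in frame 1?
0.7×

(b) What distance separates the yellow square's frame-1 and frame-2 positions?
2.2

The yellow square moved from (8.0, 17.5) to (6.7, 15.7), a distance of √(1.3² + 1.8²) ≈ 2.2.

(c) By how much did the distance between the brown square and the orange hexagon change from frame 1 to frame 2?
-9.4

Distance in frame 1: 15.8. Distance in frame 2: 6.4.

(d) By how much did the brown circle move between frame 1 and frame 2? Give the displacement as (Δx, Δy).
(-5.6, 0.7)

The brown circle was at (15.1, 13.4) in frame 1 and (9.5, 14.1) in frame 2.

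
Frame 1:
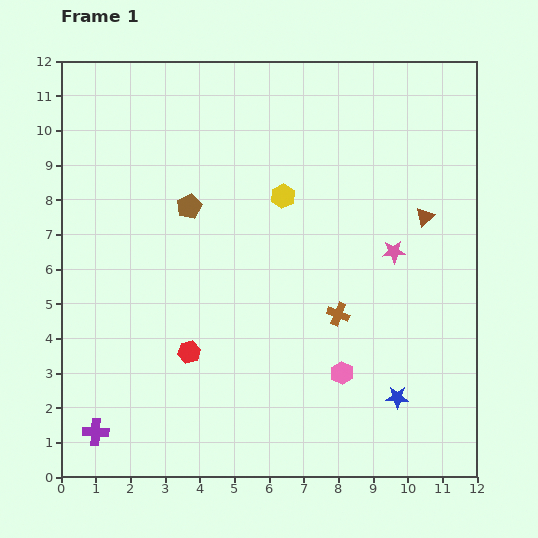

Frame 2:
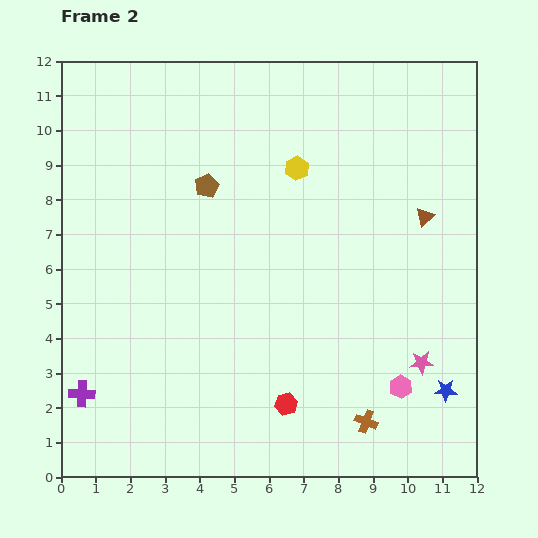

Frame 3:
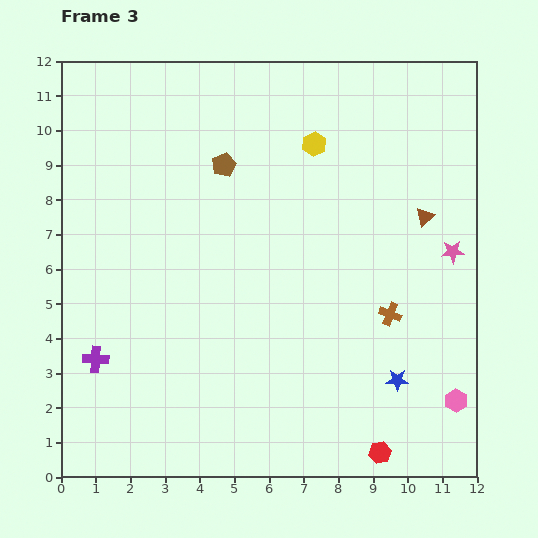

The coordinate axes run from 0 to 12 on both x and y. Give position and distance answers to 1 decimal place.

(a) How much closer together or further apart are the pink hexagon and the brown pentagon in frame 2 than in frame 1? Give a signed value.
+1.6

Distance in frame 1: 6.5. Distance in frame 2: 8.1.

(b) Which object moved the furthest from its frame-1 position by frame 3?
the red hexagon

(moved 6.2; next 3.4)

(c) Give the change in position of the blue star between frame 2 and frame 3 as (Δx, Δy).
(-1.4, 0.3)

The blue star was at (11.1, 2.5) in frame 2 and (9.7, 2.8) in frame 3.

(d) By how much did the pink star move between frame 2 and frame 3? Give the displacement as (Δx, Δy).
(0.9, 3.2)

The pink star was at (10.4, 3.3) in frame 2 and (11.3, 6.5) in frame 3.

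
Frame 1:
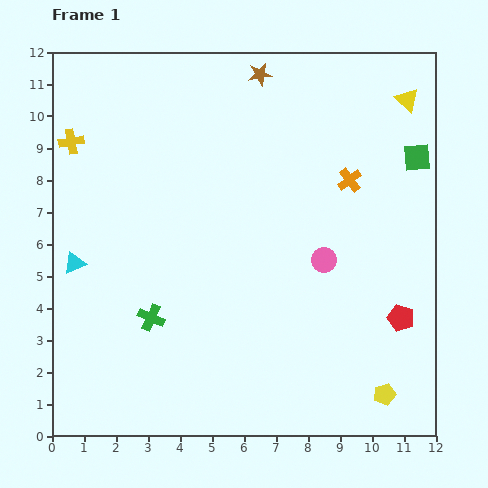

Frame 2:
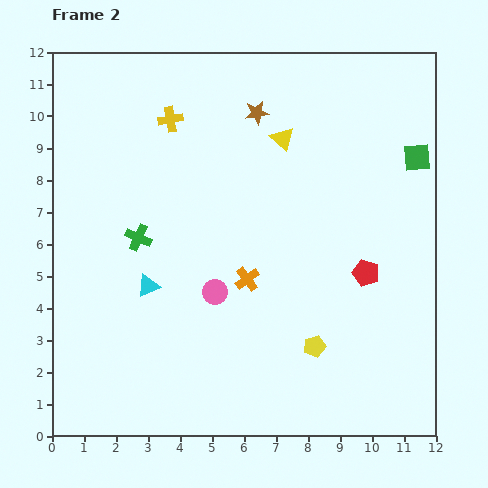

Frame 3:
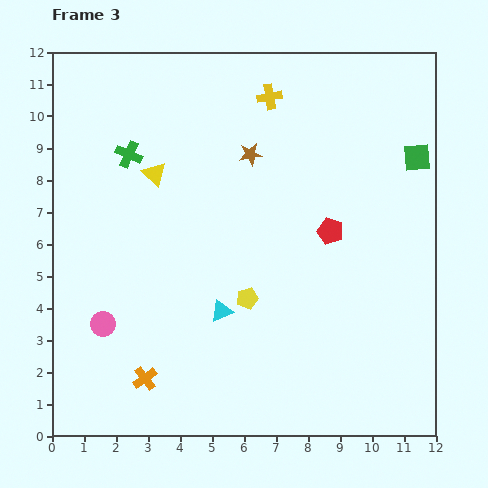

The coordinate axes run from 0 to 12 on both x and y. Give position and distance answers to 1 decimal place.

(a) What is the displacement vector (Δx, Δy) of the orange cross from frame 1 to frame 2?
(-3.2, -3.1)

The orange cross was at (9.3, 8.0) in frame 1 and (6.1, 4.9) in frame 2.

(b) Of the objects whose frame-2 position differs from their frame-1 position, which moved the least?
the brown star

(moved 1.2)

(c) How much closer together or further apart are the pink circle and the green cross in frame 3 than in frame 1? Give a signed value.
-0.3

Distance in frame 1: 5.7. Distance in frame 3: 5.4.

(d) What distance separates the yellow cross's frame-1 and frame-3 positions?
6.4

The yellow cross moved from (0.6, 9.2) to (6.8, 10.6), a distance of √(6.2² + 1.4²) ≈ 6.4.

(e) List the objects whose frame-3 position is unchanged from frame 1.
the green square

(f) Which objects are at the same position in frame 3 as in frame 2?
the green square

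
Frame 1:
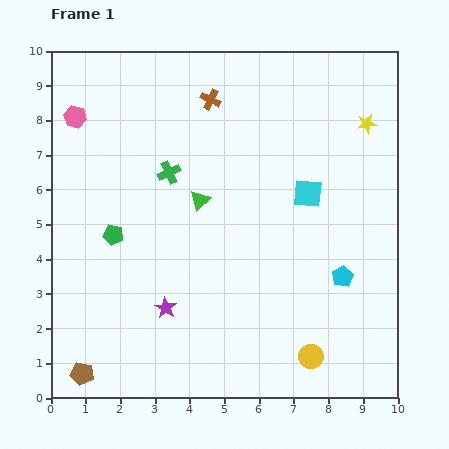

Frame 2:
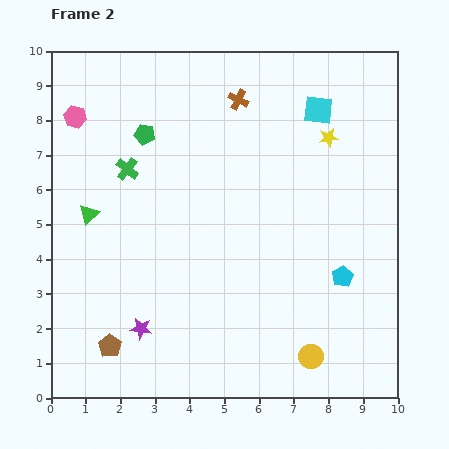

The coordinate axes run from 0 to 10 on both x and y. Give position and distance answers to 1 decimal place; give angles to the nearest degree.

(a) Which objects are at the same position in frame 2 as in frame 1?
the pink hexagon, the cyan pentagon, the yellow circle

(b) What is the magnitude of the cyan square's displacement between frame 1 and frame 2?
2.4

The cyan square moved from (7.4, 5.9) to (7.7, 8.3), a distance of √(0.3² + 2.4²) ≈ 2.4.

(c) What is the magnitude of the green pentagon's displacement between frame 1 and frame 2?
3.0

The green pentagon moved from (1.8, 4.7) to (2.7, 7.6), a distance of √(0.9² + 2.9²) ≈ 3.0.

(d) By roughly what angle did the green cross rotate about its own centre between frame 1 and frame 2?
27° counter-clockwise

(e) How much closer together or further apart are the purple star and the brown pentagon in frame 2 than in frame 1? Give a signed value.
-2.1

Distance in frame 1: 3.1. Distance in frame 2: 1.0.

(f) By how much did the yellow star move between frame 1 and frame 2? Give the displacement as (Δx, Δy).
(-1.1, -0.4)

The yellow star was at (9.1, 7.9) in frame 1 and (8.0, 7.5) in frame 2.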